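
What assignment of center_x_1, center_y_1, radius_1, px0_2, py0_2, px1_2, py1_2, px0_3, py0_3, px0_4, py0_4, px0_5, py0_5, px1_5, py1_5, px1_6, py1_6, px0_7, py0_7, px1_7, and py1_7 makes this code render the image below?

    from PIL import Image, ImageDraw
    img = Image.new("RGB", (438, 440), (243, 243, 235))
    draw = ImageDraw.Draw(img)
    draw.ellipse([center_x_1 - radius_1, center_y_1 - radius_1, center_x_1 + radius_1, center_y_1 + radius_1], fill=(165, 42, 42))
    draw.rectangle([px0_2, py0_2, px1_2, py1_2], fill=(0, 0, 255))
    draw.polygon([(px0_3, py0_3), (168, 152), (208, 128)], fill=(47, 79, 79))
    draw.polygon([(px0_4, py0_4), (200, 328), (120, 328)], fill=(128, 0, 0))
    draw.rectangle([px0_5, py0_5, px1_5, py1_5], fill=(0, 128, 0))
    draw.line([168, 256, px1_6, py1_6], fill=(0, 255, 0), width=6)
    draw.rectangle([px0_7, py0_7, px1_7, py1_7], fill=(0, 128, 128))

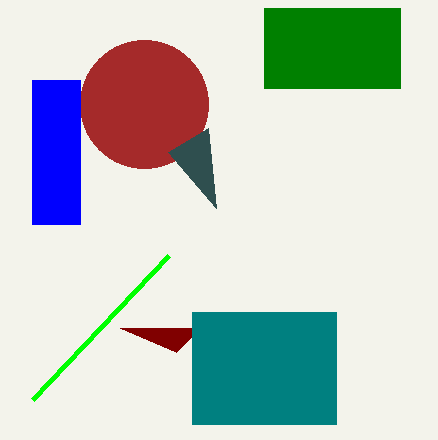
center_x_1 = 144; center_y_1 = 104; radius_1 = 64; px0_2 = 32; py0_2 = 80; px1_2 = 80; py1_2 = 224; px0_3 = 216; py0_3 = 208; px0_4 = 176; py0_4 = 352; px0_5 = 264; py0_5 = 8; px1_5 = 400; py1_5 = 88; px1_6 = 32; py1_6 = 400; px0_7 = 192; py0_7 = 312; px1_7 = 336; py1_7 = 424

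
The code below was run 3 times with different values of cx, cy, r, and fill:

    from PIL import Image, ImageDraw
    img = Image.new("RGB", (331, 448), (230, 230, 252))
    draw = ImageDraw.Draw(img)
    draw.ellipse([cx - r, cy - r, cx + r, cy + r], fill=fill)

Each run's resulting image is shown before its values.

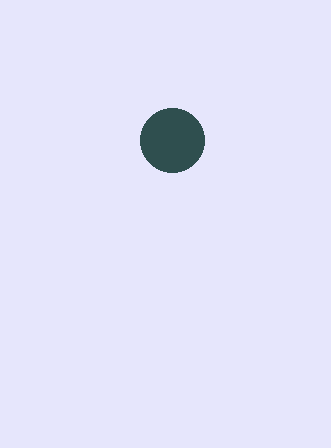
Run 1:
cx = 172, cy = 140, r = 32, fill = 'darkslategray'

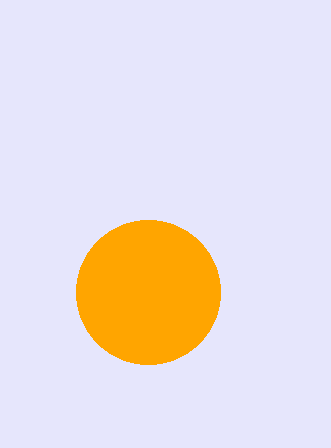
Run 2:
cx = 148
cy = 292
r = 72
fill = 'orange'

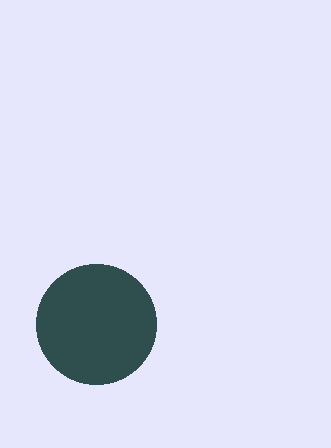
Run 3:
cx = 96; cy = 324; r = 60; fill = 'darkslategray'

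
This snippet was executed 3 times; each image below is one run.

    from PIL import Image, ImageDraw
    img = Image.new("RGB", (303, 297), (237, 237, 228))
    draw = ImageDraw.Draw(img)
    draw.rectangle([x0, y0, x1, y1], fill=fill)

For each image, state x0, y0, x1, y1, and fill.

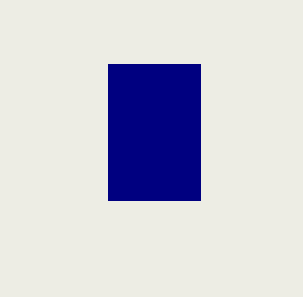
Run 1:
x0 = 108, y0 = 64, x1 = 200, y1 = 200, fill = 'navy'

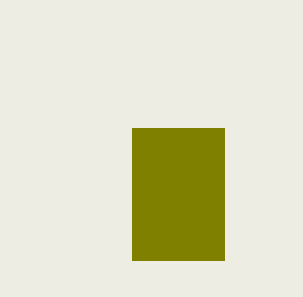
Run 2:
x0 = 132
y0 = 128
x1 = 224
y1 = 260
fill = 'olive'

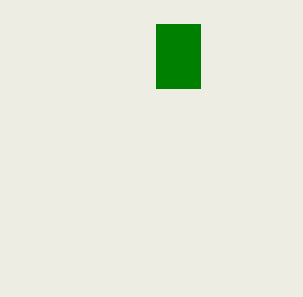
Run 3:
x0 = 156; y0 = 24; x1 = 200; y1 = 88; fill = 'green'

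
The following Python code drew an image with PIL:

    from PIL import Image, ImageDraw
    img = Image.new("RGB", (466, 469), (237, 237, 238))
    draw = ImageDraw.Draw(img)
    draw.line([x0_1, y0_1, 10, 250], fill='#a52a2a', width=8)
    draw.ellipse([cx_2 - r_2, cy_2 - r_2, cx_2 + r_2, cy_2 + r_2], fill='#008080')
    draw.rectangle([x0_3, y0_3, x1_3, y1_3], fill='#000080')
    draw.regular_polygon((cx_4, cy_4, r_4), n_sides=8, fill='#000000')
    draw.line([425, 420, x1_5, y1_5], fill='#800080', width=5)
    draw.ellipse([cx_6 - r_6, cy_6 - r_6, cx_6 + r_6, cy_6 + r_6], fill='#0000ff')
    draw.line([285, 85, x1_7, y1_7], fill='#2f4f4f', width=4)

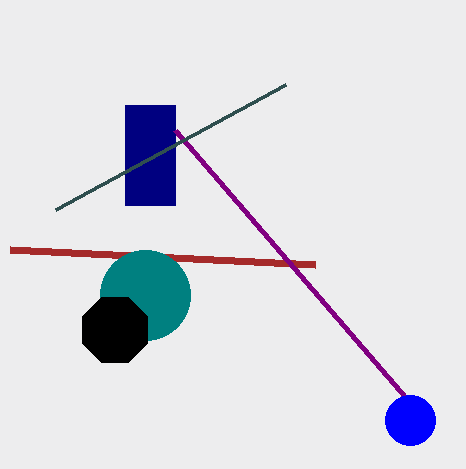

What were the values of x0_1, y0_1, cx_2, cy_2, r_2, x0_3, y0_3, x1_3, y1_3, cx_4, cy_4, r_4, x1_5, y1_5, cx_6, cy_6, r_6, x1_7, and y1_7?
x0_1 = 315; y0_1 = 265; cx_2 = 145; cy_2 = 295; r_2 = 45; x0_3 = 125; y0_3 = 105; x1_3 = 175; y1_3 = 205; cx_4 = 115; cy_4 = 330; r_4 = 35; x1_5 = 175; y1_5 = 130; cx_6 = 410; cy_6 = 420; r_6 = 25; x1_7 = 55; y1_7 = 210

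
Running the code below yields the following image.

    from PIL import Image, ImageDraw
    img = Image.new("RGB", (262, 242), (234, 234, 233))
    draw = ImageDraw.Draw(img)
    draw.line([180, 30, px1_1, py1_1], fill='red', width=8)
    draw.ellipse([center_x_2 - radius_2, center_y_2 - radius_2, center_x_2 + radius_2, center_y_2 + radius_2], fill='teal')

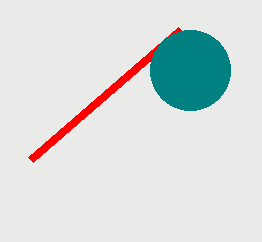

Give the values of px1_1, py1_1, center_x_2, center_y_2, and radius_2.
px1_1 = 30; py1_1 = 160; center_x_2 = 190; center_y_2 = 70; radius_2 = 40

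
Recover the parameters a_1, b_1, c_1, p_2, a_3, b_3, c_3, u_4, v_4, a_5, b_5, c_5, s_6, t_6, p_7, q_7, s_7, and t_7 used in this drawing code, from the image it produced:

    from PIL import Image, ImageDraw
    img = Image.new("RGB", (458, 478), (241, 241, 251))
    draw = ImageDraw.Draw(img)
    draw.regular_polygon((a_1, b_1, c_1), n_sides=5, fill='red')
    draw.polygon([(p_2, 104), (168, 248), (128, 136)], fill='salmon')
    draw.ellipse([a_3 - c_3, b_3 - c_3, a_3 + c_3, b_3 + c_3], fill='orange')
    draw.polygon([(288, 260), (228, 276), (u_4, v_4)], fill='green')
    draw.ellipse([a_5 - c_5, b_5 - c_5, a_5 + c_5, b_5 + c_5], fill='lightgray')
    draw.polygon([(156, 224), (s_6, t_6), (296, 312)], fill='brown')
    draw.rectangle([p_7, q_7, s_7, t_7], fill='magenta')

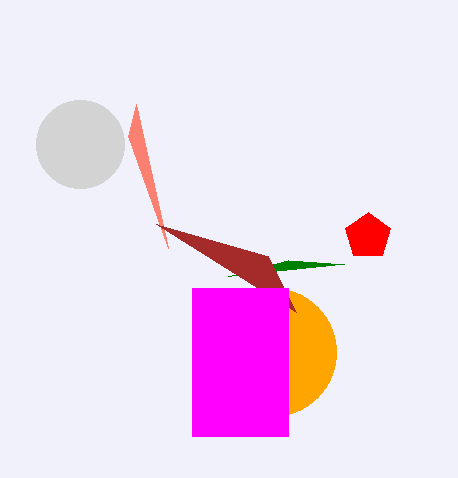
a_1 = 368
b_1 = 236
c_1 = 24
p_2 = 136
a_3 = 272
b_3 = 352
c_3 = 64
u_4 = 344
v_4 = 264
a_5 = 80
b_5 = 144
c_5 = 44
s_6 = 268
t_6 = 256
p_7 = 192
q_7 = 288
s_7 = 288
t_7 = 436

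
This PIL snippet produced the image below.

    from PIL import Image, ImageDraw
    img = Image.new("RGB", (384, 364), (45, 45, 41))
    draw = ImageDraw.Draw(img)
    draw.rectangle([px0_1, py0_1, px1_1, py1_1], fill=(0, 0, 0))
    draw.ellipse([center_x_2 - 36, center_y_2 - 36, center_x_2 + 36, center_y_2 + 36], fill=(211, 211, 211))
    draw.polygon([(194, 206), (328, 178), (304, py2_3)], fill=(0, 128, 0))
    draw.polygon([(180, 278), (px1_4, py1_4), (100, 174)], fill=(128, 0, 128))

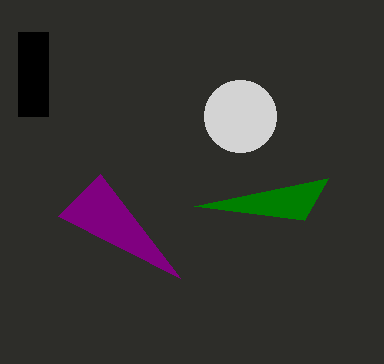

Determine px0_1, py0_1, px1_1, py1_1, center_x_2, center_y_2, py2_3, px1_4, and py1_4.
px0_1 = 18; py0_1 = 32; px1_1 = 48; py1_1 = 116; center_x_2 = 240; center_y_2 = 116; py2_3 = 220; px1_4 = 58; py1_4 = 216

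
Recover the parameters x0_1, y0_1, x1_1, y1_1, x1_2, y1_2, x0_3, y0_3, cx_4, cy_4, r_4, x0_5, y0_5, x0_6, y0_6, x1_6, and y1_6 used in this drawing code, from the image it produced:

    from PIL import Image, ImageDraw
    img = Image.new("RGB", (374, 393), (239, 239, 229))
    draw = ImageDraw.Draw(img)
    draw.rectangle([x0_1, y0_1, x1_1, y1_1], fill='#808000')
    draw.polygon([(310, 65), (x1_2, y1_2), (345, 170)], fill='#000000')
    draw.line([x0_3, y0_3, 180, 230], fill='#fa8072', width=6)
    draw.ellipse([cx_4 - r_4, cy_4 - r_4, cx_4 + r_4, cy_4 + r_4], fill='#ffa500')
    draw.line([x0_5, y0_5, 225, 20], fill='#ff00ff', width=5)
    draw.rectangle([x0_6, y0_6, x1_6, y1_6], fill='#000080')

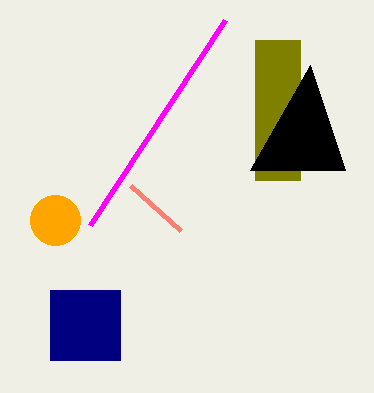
x0_1 = 255, y0_1 = 40, x1_1 = 300, y1_1 = 180, x1_2 = 250, y1_2 = 170, x0_3 = 130, y0_3 = 185, cx_4 = 55, cy_4 = 220, r_4 = 25, x0_5 = 90, y0_5 = 225, x0_6 = 50, y0_6 = 290, x1_6 = 120, y1_6 = 360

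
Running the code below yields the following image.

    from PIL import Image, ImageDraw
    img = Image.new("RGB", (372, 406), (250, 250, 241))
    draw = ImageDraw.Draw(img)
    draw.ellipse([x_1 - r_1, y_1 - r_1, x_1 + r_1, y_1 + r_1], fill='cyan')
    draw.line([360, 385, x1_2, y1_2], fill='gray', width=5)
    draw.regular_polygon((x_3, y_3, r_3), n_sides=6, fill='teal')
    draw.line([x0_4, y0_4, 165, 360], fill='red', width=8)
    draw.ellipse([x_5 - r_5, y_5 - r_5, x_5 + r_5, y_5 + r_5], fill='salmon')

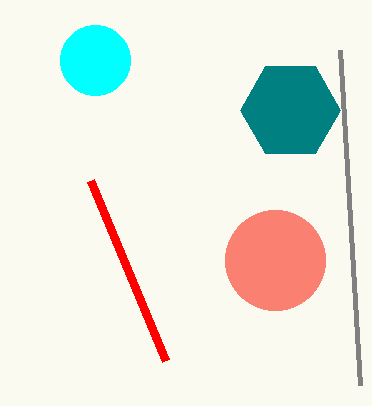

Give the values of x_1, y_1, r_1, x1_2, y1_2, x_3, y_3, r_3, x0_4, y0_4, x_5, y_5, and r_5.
x_1 = 95, y_1 = 60, r_1 = 35, x1_2 = 340, y1_2 = 50, x_3 = 290, y_3 = 110, r_3 = 50, x0_4 = 90, y0_4 = 180, x_5 = 275, y_5 = 260, r_5 = 50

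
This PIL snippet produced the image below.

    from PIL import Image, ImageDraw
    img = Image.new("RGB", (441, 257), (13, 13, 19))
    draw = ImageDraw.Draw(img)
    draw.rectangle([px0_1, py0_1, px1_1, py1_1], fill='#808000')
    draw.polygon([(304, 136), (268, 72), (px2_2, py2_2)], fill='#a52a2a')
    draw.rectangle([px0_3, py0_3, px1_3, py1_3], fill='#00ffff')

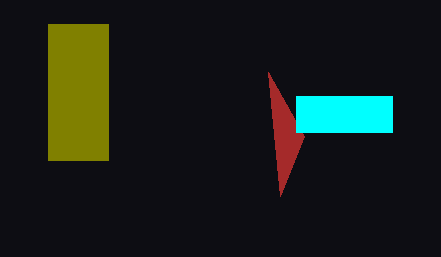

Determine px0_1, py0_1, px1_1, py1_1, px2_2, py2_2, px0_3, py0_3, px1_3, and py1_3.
px0_1 = 48, py0_1 = 24, px1_1 = 108, py1_1 = 160, px2_2 = 280, py2_2 = 196, px0_3 = 296, py0_3 = 96, px1_3 = 392, py1_3 = 132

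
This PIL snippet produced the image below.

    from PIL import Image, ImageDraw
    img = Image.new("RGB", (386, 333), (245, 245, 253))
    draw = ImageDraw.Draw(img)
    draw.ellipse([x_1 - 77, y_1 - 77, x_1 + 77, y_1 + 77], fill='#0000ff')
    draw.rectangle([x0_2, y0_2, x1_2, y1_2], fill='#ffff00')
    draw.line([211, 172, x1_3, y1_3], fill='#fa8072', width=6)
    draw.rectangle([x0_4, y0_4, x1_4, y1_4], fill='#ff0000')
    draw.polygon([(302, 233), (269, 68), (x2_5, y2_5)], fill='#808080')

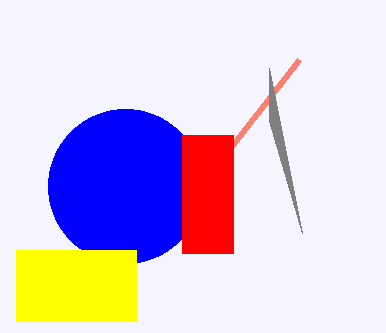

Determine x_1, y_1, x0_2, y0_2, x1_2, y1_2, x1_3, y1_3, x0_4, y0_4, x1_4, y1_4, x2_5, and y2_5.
x_1 = 125; y_1 = 186; x0_2 = 16; y0_2 = 250; x1_2 = 136; y1_2 = 321; x1_3 = 299; y1_3 = 59; x0_4 = 182; y0_4 = 135; x1_4 = 233; y1_4 = 253; x2_5 = 269; y2_5 = 121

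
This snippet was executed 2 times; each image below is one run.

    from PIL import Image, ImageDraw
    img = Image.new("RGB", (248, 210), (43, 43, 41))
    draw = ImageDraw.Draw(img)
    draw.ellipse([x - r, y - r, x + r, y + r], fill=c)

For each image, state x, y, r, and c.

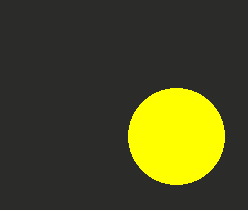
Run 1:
x = 176
y = 136
r = 48
c = 'yellow'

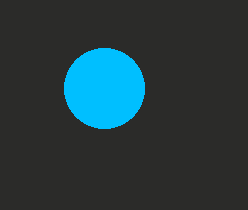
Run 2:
x = 104, y = 88, r = 40, c = 'deepskyblue'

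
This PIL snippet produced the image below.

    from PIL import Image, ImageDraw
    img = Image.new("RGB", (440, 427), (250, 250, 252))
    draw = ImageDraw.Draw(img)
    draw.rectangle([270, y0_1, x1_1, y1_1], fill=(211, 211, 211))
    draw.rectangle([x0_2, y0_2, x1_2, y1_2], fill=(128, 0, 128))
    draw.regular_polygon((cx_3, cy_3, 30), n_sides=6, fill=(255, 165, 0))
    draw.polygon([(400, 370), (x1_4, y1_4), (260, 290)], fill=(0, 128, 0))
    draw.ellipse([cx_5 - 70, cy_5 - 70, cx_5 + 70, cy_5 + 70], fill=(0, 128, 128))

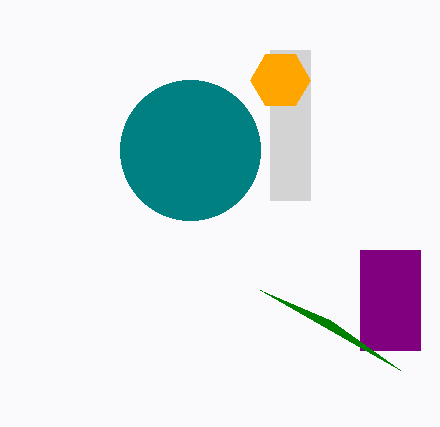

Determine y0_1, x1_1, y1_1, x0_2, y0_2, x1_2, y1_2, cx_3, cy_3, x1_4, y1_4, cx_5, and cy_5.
y0_1 = 50, x1_1 = 310, y1_1 = 200, x0_2 = 360, y0_2 = 250, x1_2 = 420, y1_2 = 350, cx_3 = 280, cy_3 = 80, x1_4 = 330, y1_4 = 320, cx_5 = 190, cy_5 = 150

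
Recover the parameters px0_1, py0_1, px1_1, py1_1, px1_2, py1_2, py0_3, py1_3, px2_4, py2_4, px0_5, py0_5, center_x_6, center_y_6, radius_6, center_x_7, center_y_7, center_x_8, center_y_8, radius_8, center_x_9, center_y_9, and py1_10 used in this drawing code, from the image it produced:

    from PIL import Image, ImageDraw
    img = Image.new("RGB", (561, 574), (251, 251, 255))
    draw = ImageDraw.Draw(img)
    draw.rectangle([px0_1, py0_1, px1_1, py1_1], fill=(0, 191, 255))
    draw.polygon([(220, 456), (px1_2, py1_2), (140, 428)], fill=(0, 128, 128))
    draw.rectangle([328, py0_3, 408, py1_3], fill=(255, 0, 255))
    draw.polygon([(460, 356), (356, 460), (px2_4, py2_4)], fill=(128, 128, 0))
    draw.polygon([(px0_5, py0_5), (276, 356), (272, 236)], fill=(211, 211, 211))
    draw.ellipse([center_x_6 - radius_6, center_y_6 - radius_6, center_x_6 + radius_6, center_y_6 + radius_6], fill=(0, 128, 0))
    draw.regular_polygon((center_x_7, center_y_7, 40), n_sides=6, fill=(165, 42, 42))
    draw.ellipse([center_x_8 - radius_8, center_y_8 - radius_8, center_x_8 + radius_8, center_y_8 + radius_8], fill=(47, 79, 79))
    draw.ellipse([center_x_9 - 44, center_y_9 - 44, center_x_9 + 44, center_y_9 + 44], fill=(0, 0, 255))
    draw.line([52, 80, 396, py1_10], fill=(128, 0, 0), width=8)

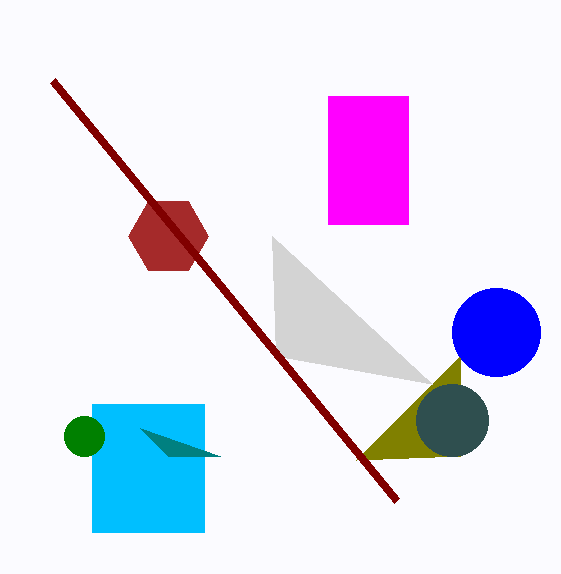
px0_1 = 92, py0_1 = 404, px1_1 = 204, py1_1 = 532, px1_2 = 168, py1_2 = 456, py0_3 = 96, py1_3 = 224, px2_4 = 460, py2_4 = 456, px0_5 = 432, py0_5 = 384, center_x_6 = 84, center_y_6 = 436, radius_6 = 20, center_x_7 = 168, center_y_7 = 236, center_x_8 = 452, center_y_8 = 420, radius_8 = 36, center_x_9 = 496, center_y_9 = 332, py1_10 = 500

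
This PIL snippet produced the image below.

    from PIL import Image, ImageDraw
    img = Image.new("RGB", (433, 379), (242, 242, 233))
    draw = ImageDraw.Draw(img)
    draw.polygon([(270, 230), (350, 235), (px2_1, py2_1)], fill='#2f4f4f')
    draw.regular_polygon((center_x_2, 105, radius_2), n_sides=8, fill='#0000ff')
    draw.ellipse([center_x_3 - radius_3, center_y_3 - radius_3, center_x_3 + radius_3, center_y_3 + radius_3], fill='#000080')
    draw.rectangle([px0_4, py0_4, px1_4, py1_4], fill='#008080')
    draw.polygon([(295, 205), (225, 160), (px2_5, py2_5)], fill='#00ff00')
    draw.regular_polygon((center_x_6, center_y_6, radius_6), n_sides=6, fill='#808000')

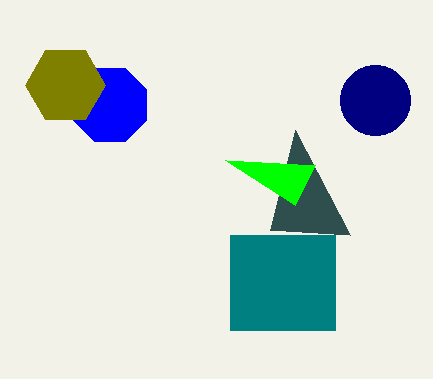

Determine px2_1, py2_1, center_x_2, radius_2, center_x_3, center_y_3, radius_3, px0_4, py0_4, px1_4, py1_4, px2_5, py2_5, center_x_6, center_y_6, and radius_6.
px2_1 = 295; py2_1 = 130; center_x_2 = 110; radius_2 = 40; center_x_3 = 375; center_y_3 = 100; radius_3 = 35; px0_4 = 230; py0_4 = 235; px1_4 = 335; py1_4 = 330; px2_5 = 315; py2_5 = 165; center_x_6 = 65; center_y_6 = 85; radius_6 = 40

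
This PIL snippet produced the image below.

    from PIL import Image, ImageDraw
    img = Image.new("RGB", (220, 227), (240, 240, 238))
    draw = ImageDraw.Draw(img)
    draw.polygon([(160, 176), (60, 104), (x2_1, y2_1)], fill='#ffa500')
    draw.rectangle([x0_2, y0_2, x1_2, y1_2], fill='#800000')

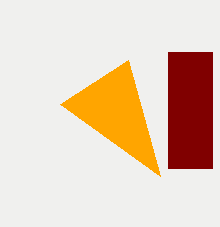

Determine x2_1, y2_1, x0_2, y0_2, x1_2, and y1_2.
x2_1 = 128, y2_1 = 60, x0_2 = 168, y0_2 = 52, x1_2 = 212, y1_2 = 168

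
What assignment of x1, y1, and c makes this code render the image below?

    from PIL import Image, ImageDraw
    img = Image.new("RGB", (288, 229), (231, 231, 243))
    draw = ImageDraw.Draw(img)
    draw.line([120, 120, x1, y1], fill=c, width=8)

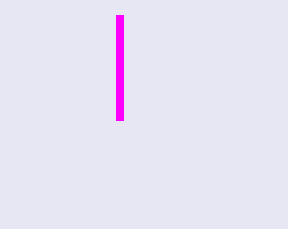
x1 = 120
y1 = 15
c = 'magenta'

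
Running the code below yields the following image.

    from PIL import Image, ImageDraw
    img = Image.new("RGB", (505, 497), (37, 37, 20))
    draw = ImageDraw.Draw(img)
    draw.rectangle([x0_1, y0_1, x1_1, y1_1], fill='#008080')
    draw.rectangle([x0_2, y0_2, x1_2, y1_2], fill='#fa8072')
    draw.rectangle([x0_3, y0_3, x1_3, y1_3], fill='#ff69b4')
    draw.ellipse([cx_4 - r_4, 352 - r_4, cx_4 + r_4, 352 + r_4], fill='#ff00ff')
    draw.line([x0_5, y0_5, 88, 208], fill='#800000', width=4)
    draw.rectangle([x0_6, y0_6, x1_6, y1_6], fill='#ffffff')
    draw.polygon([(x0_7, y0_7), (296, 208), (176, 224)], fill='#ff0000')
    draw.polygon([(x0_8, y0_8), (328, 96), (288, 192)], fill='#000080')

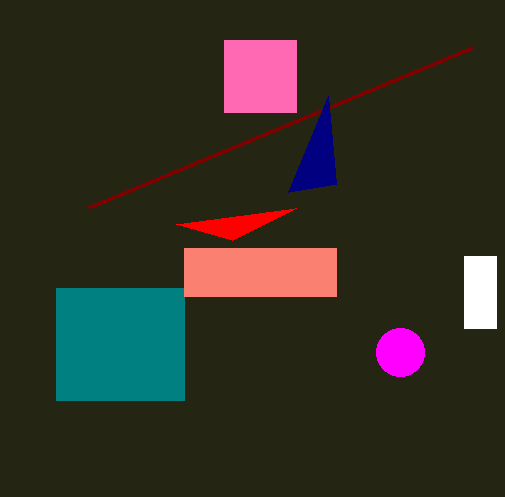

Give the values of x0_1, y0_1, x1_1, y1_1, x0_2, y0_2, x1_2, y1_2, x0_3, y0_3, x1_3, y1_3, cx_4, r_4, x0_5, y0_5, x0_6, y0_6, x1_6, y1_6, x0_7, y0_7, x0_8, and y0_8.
x0_1 = 56, y0_1 = 288, x1_1 = 184, y1_1 = 400, x0_2 = 184, y0_2 = 248, x1_2 = 336, y1_2 = 296, x0_3 = 224, y0_3 = 40, x1_3 = 296, y1_3 = 112, cx_4 = 400, r_4 = 24, x0_5 = 472, y0_5 = 48, x0_6 = 464, y0_6 = 256, x1_6 = 496, y1_6 = 328, x0_7 = 232, y0_7 = 240, x0_8 = 336, y0_8 = 184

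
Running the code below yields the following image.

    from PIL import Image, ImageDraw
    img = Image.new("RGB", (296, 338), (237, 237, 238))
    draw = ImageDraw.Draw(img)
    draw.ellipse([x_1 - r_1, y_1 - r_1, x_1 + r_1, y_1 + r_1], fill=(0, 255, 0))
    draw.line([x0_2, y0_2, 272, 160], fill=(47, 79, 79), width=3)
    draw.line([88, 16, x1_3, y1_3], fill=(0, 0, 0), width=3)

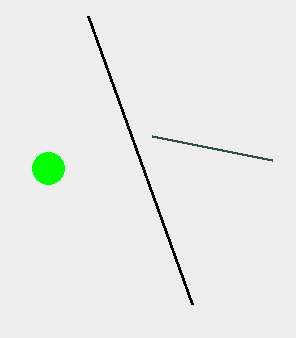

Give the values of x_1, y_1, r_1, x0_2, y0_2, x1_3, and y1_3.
x_1 = 48, y_1 = 168, r_1 = 16, x0_2 = 152, y0_2 = 136, x1_3 = 192, y1_3 = 304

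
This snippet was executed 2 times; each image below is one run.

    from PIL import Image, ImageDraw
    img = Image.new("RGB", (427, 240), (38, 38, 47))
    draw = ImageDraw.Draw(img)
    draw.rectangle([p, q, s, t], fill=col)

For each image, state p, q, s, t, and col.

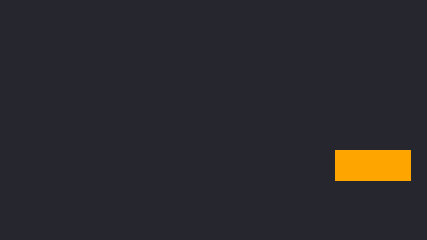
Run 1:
p = 335, q = 150, s = 410, t = 180, col = 'orange'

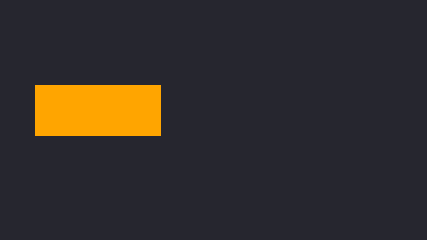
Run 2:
p = 35, q = 85, s = 160, t = 135, col = 'orange'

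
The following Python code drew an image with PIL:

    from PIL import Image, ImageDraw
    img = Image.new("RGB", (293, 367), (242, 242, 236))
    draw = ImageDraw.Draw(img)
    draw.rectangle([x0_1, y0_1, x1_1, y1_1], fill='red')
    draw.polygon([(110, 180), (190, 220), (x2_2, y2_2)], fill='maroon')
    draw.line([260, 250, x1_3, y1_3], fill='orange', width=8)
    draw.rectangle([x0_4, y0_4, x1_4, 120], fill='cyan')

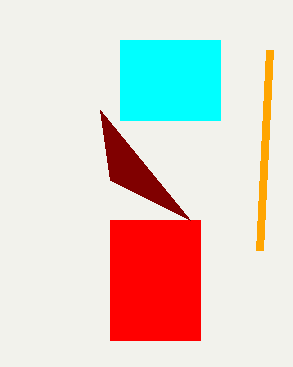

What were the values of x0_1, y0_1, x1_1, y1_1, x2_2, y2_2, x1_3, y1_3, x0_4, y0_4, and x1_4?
x0_1 = 110; y0_1 = 220; x1_1 = 200; y1_1 = 340; x2_2 = 100; y2_2 = 110; x1_3 = 270; y1_3 = 50; x0_4 = 120; y0_4 = 40; x1_4 = 220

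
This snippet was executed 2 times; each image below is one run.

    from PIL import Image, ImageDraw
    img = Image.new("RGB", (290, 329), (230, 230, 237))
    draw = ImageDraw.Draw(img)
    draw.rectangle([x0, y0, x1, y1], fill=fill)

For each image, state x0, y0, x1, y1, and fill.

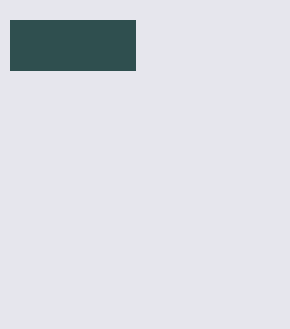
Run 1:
x0 = 10
y0 = 20
x1 = 135
y1 = 70
fill = 'darkslategray'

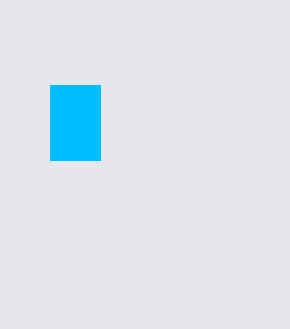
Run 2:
x0 = 50; y0 = 85; x1 = 100; y1 = 160; fill = 'deepskyblue'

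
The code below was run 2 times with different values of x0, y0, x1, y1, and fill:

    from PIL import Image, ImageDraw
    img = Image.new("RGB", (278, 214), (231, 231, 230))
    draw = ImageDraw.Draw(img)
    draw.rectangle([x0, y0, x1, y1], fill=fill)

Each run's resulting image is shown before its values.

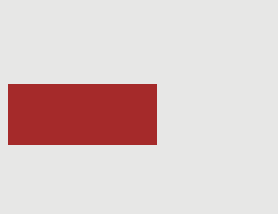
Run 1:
x0 = 8; y0 = 84; x1 = 156; y1 = 144; fill = 'brown'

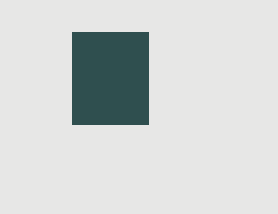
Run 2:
x0 = 72
y0 = 32
x1 = 148
y1 = 124
fill = 'darkslategray'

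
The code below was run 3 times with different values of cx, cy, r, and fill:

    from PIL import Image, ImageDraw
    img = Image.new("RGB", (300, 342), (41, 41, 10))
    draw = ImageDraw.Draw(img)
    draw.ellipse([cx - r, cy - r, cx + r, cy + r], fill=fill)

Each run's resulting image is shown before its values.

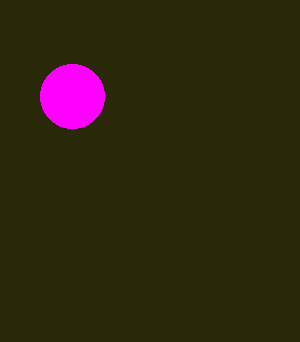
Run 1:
cx = 72; cy = 96; r = 32; fill = 'magenta'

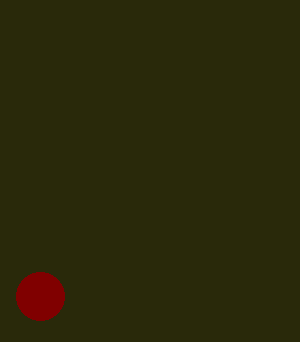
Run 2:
cx = 40, cy = 296, r = 24, fill = 'maroon'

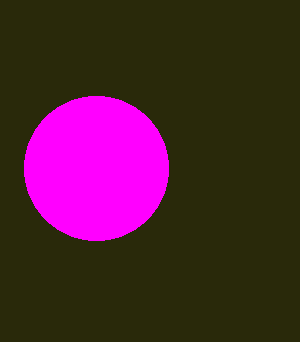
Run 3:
cx = 96
cy = 168
r = 72
fill = 'magenta'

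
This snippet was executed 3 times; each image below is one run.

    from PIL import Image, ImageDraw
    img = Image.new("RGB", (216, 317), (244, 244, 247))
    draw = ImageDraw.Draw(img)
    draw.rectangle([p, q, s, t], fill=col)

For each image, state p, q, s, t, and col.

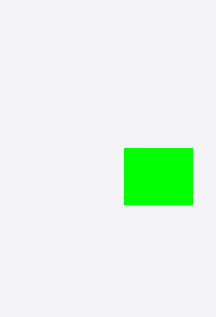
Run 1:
p = 124
q = 148
s = 192
t = 204
col = 'lime'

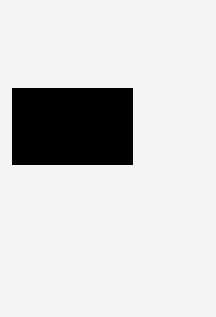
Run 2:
p = 12, q = 88, s = 132, t = 164, col = 'black'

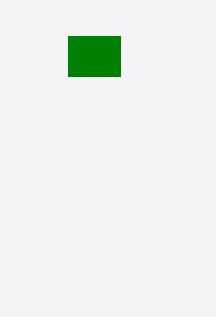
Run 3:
p = 68, q = 36, s = 120, t = 76, col = 'green'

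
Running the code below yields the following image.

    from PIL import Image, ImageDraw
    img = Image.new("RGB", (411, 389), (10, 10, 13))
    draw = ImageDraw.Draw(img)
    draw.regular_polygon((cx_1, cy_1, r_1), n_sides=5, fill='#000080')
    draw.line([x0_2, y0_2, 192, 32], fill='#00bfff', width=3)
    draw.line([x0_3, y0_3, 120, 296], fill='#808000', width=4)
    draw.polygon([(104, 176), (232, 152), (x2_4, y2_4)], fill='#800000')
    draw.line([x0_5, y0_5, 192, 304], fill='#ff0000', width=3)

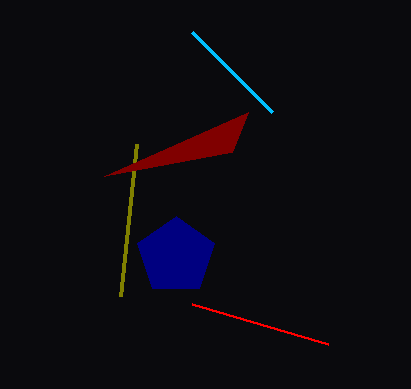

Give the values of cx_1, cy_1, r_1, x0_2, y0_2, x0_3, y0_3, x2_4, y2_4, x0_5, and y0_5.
cx_1 = 176, cy_1 = 256, r_1 = 40, x0_2 = 272, y0_2 = 112, x0_3 = 136, y0_3 = 144, x2_4 = 248, y2_4 = 112, x0_5 = 328, y0_5 = 344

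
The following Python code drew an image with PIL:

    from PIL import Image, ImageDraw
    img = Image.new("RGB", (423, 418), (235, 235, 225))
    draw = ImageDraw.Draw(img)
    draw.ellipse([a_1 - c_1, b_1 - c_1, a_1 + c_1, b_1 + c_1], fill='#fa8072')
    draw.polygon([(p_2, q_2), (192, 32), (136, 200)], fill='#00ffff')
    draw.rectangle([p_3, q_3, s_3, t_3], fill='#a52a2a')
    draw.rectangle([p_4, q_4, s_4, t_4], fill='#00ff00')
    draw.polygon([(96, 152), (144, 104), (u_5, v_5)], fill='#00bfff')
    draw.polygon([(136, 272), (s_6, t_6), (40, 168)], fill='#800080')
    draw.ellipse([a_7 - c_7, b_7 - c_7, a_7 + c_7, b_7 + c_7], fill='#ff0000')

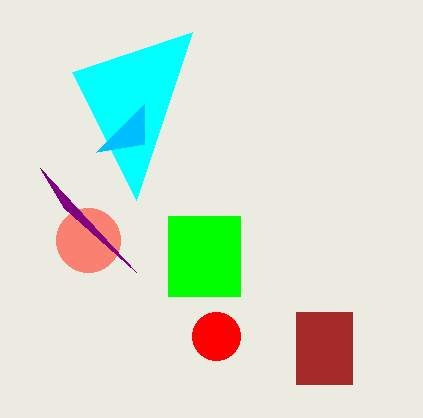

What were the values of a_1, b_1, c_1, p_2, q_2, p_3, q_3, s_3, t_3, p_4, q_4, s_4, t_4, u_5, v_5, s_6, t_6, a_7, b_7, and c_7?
a_1 = 88
b_1 = 240
c_1 = 32
p_2 = 72
q_2 = 72
p_3 = 296
q_3 = 312
s_3 = 352
t_3 = 384
p_4 = 168
q_4 = 216
s_4 = 240
t_4 = 296
u_5 = 144
v_5 = 144
s_6 = 64
t_6 = 208
a_7 = 216
b_7 = 336
c_7 = 24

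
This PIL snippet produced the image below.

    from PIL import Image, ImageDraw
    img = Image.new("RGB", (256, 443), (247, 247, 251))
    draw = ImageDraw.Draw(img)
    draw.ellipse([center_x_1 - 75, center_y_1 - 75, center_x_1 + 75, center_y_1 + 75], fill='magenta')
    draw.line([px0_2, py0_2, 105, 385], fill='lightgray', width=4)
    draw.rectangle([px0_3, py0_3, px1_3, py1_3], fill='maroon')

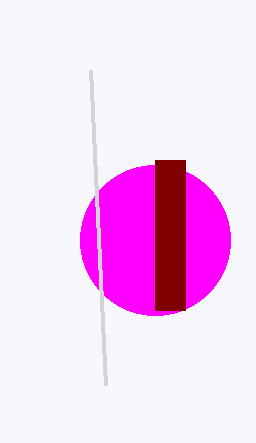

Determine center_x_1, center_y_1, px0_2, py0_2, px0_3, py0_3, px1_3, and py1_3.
center_x_1 = 155, center_y_1 = 240, px0_2 = 90, py0_2 = 70, px0_3 = 155, py0_3 = 160, px1_3 = 185, py1_3 = 310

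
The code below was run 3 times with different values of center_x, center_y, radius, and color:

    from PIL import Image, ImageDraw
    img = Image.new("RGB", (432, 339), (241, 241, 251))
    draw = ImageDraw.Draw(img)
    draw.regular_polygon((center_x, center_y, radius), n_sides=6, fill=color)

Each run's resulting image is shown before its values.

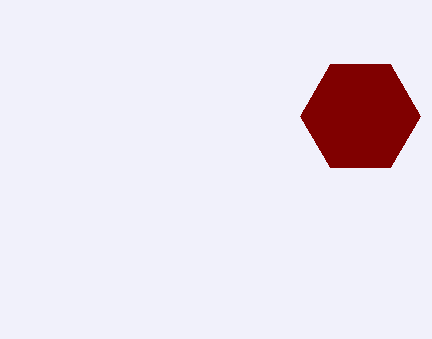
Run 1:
center_x = 360, center_y = 116, radius = 60, color = 'maroon'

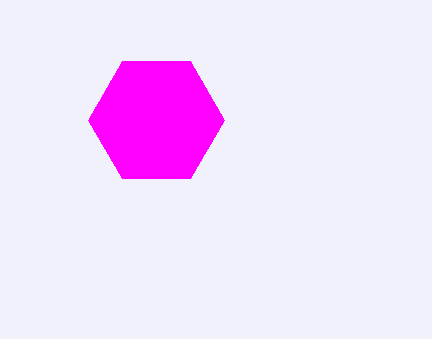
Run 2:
center_x = 156; center_y = 120; radius = 68; color = 'magenta'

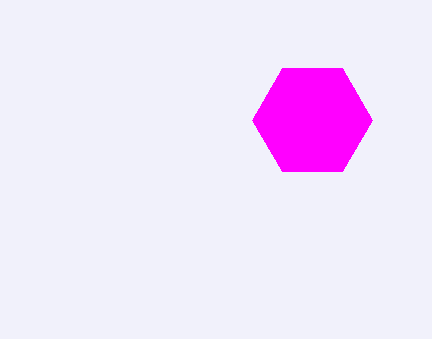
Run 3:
center_x = 312; center_y = 120; radius = 60; color = 'magenta'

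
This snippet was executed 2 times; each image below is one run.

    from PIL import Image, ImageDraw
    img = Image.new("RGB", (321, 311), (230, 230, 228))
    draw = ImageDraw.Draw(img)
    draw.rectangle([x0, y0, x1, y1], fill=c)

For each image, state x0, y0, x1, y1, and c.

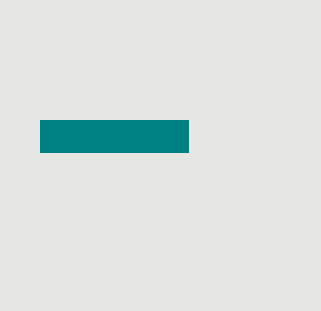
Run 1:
x0 = 40, y0 = 120, x1 = 188, y1 = 152, c = 'teal'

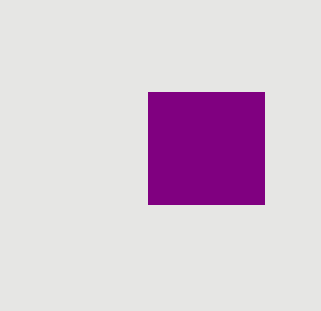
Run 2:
x0 = 148; y0 = 92; x1 = 264; y1 = 204; c = 'purple'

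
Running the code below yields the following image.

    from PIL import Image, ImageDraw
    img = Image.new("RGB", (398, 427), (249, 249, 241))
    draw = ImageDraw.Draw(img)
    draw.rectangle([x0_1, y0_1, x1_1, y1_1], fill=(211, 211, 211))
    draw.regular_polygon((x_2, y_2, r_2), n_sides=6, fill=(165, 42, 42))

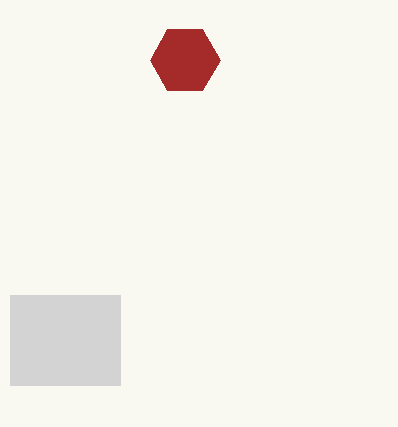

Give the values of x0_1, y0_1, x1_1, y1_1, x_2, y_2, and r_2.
x0_1 = 10
y0_1 = 295
x1_1 = 120
y1_1 = 385
x_2 = 185
y_2 = 60
r_2 = 35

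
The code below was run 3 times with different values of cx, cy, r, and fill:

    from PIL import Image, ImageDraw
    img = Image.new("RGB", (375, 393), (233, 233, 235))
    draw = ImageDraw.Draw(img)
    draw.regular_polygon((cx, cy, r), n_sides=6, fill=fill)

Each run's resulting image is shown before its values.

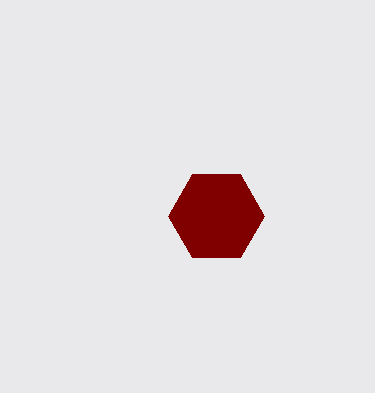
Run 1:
cx = 216, cy = 216, r = 48, fill = 'maroon'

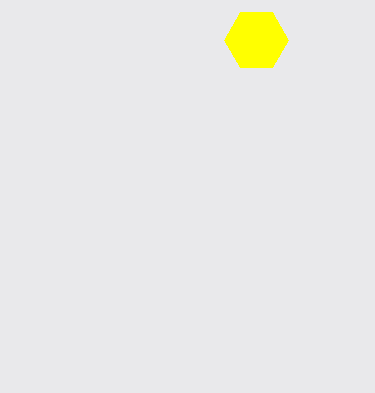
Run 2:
cx = 256
cy = 40
r = 32
fill = 'yellow'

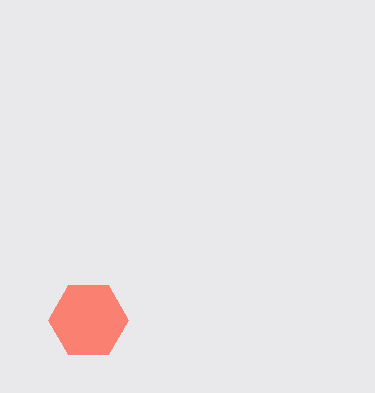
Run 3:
cx = 88, cy = 320, r = 40, fill = 'salmon'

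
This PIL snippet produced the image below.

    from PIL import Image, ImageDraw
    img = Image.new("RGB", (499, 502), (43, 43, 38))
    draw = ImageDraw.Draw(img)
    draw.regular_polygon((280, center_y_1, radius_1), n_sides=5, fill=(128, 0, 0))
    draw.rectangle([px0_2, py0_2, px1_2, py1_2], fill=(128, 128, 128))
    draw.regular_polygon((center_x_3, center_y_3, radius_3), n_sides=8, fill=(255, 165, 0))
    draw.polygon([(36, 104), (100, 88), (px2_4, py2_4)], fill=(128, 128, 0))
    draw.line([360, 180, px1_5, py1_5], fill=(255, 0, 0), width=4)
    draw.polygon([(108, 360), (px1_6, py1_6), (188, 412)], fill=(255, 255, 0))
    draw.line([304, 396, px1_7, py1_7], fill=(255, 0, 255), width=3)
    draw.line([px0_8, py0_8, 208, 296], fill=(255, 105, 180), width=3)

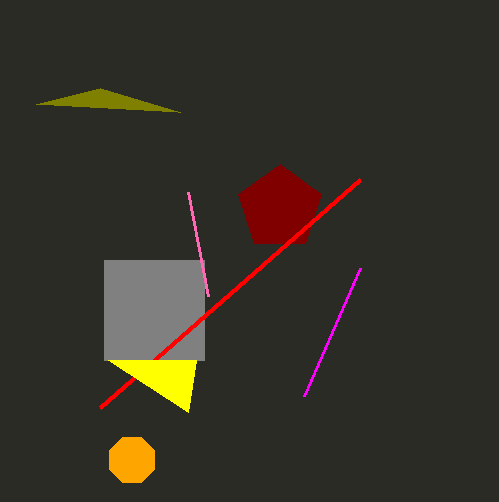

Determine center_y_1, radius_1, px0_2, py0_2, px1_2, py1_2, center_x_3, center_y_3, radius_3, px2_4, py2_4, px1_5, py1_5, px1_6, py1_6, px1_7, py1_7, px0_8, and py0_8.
center_y_1 = 208, radius_1 = 44, px0_2 = 104, py0_2 = 260, px1_2 = 204, py1_2 = 360, center_x_3 = 132, center_y_3 = 460, radius_3 = 24, px2_4 = 180, py2_4 = 112, px1_5 = 100, py1_5 = 408, px1_6 = 196, py1_6 = 360, px1_7 = 360, py1_7 = 268, px0_8 = 188, py0_8 = 192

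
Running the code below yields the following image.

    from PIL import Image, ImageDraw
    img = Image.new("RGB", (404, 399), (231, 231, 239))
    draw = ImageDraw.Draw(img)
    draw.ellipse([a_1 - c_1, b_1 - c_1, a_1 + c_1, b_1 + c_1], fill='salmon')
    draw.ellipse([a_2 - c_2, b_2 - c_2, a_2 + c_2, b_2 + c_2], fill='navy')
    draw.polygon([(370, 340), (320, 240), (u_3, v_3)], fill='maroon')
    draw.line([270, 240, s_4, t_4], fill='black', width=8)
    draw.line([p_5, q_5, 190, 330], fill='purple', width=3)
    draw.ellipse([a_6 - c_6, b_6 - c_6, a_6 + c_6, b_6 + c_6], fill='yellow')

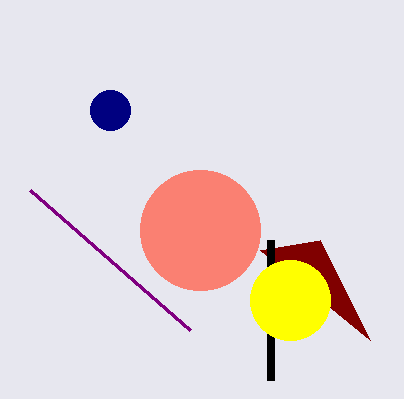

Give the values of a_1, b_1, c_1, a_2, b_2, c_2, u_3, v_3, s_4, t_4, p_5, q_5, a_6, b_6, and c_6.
a_1 = 200, b_1 = 230, c_1 = 60, a_2 = 110, b_2 = 110, c_2 = 20, u_3 = 260, v_3 = 250, s_4 = 270, t_4 = 380, p_5 = 30, q_5 = 190, a_6 = 290, b_6 = 300, c_6 = 40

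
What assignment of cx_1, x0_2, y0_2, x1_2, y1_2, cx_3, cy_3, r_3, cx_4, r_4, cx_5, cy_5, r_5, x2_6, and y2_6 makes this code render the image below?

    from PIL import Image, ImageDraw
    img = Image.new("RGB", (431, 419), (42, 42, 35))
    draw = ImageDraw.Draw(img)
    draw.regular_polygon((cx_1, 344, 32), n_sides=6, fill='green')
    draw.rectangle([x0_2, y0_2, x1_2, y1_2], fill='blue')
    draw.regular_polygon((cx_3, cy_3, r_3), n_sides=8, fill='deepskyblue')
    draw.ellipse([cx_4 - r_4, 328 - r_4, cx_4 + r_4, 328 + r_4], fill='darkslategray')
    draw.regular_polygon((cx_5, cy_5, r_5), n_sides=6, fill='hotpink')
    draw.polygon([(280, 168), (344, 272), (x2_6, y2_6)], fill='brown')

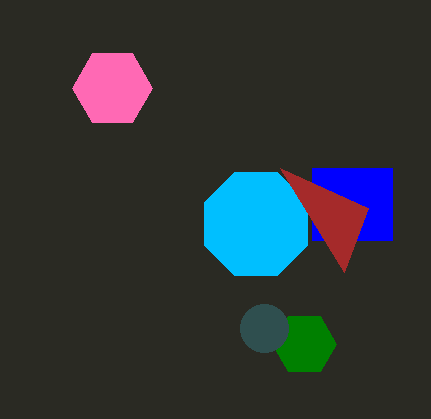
cx_1 = 304, x0_2 = 312, y0_2 = 168, x1_2 = 392, y1_2 = 240, cx_3 = 256, cy_3 = 224, r_3 = 56, cx_4 = 264, r_4 = 24, cx_5 = 112, cy_5 = 88, r_5 = 40, x2_6 = 368, y2_6 = 208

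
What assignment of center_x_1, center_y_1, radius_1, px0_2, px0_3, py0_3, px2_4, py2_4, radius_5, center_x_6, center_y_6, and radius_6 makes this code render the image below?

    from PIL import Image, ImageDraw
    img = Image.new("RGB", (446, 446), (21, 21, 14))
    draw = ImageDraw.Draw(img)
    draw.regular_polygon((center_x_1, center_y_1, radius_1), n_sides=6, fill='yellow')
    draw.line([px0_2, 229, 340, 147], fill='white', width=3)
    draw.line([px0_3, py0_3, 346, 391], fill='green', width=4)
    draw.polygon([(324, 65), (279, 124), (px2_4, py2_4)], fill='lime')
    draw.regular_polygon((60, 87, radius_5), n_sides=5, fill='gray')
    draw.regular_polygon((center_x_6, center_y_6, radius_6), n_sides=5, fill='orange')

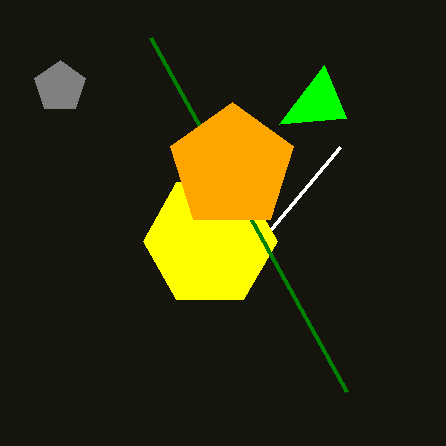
center_x_1 = 210, center_y_1 = 241, radius_1 = 67, px0_2 = 271, px0_3 = 150, py0_3 = 37, px2_4 = 346, py2_4 = 118, radius_5 = 27, center_x_6 = 232, center_y_6 = 167, radius_6 = 65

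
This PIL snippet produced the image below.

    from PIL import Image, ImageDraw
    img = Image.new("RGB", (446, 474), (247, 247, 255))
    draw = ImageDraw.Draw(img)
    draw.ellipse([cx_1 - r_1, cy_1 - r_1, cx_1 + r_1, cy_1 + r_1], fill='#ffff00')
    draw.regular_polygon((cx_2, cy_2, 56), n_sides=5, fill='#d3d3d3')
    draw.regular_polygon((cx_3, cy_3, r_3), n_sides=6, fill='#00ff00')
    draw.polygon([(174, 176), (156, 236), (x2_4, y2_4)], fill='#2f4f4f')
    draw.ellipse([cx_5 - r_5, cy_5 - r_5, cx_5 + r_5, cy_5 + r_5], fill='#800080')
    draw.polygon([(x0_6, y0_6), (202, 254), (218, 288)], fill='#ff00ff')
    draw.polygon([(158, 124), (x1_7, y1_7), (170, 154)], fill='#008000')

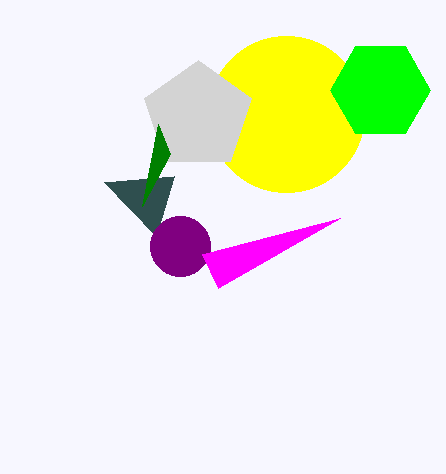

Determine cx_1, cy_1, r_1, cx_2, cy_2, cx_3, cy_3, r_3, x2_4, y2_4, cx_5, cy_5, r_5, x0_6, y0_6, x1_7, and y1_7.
cx_1 = 286, cy_1 = 114, r_1 = 78, cx_2 = 198, cy_2 = 116, cx_3 = 380, cy_3 = 90, r_3 = 50, x2_4 = 104, y2_4 = 182, cx_5 = 180, cy_5 = 246, r_5 = 30, x0_6 = 340, y0_6 = 218, x1_7 = 142, y1_7 = 206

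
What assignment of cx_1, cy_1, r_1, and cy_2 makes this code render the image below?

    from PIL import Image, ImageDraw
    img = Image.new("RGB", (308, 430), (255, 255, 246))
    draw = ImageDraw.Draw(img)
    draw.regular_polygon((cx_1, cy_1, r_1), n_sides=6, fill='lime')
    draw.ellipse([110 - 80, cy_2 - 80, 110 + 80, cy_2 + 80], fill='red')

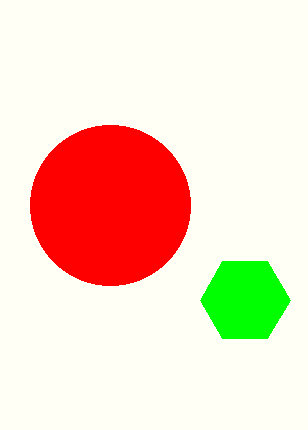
cx_1 = 245
cy_1 = 300
r_1 = 45
cy_2 = 205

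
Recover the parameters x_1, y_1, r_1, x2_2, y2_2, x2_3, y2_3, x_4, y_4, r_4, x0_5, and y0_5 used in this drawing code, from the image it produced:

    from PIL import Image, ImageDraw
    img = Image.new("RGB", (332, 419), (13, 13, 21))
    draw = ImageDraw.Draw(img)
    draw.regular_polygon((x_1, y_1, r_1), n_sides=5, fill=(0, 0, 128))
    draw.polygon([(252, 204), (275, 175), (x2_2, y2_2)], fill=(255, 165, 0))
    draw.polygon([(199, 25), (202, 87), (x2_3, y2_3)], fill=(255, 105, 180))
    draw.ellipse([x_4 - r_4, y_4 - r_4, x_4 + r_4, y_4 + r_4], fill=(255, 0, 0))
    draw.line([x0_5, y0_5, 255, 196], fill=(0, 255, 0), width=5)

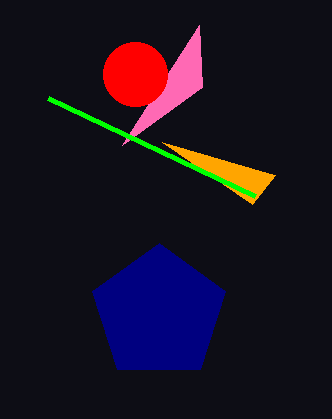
x_1 = 159; y_1 = 313; r_1 = 70; x2_2 = 162; y2_2 = 142; x2_3 = 122; y2_3 = 145; x_4 = 135; y_4 = 74; r_4 = 32; x0_5 = 48; y0_5 = 98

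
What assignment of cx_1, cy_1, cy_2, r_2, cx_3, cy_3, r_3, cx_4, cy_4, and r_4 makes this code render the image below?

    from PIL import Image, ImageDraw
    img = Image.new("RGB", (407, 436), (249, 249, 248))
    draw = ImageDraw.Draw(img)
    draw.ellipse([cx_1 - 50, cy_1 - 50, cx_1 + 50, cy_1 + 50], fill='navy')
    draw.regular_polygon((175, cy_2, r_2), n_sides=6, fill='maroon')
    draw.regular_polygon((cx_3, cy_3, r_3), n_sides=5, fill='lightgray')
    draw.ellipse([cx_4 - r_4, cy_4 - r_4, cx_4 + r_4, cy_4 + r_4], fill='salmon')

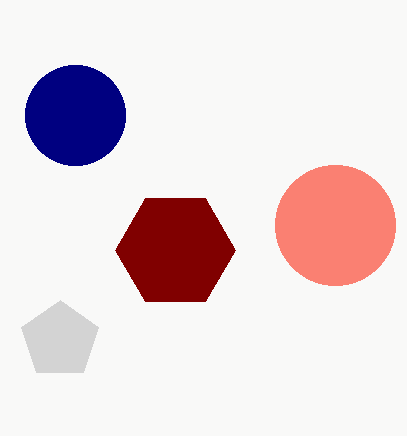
cx_1 = 75
cy_1 = 115
cy_2 = 250
r_2 = 60
cx_3 = 60
cy_3 = 340
r_3 = 40
cx_4 = 335
cy_4 = 225
r_4 = 60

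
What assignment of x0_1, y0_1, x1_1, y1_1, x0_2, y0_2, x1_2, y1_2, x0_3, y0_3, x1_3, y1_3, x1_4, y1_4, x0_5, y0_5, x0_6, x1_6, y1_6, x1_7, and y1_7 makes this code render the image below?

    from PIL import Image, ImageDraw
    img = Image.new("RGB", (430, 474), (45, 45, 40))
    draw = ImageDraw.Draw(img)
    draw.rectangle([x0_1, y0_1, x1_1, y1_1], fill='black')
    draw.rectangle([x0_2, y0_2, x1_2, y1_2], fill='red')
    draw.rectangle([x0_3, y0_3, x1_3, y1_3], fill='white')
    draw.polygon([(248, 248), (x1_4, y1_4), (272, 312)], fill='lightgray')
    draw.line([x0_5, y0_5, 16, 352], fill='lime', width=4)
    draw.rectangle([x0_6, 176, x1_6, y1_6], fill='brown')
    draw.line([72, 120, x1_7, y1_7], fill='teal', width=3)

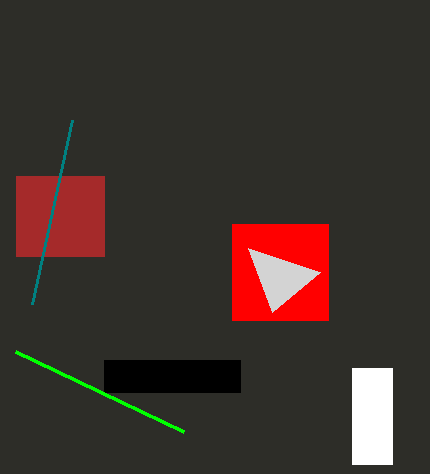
x0_1 = 104; y0_1 = 360; x1_1 = 240; y1_1 = 392; x0_2 = 232; y0_2 = 224; x1_2 = 328; y1_2 = 320; x0_3 = 352; y0_3 = 368; x1_3 = 392; y1_3 = 464; x1_4 = 320; y1_4 = 272; x0_5 = 184; y0_5 = 432; x0_6 = 16; x1_6 = 104; y1_6 = 256; x1_7 = 32; y1_7 = 304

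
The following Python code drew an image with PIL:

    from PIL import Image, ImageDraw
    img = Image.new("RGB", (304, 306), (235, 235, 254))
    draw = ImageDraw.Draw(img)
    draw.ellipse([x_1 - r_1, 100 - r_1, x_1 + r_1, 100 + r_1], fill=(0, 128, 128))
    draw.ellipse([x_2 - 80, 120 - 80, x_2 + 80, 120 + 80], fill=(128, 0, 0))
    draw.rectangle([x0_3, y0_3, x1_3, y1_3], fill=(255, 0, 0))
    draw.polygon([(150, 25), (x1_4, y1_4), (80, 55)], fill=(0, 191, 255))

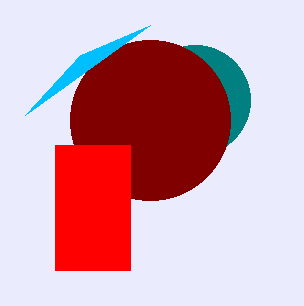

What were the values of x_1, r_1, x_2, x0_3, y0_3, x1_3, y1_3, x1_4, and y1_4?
x_1 = 195
r_1 = 55
x_2 = 150
x0_3 = 55
y0_3 = 145
x1_3 = 130
y1_3 = 270
x1_4 = 25
y1_4 = 115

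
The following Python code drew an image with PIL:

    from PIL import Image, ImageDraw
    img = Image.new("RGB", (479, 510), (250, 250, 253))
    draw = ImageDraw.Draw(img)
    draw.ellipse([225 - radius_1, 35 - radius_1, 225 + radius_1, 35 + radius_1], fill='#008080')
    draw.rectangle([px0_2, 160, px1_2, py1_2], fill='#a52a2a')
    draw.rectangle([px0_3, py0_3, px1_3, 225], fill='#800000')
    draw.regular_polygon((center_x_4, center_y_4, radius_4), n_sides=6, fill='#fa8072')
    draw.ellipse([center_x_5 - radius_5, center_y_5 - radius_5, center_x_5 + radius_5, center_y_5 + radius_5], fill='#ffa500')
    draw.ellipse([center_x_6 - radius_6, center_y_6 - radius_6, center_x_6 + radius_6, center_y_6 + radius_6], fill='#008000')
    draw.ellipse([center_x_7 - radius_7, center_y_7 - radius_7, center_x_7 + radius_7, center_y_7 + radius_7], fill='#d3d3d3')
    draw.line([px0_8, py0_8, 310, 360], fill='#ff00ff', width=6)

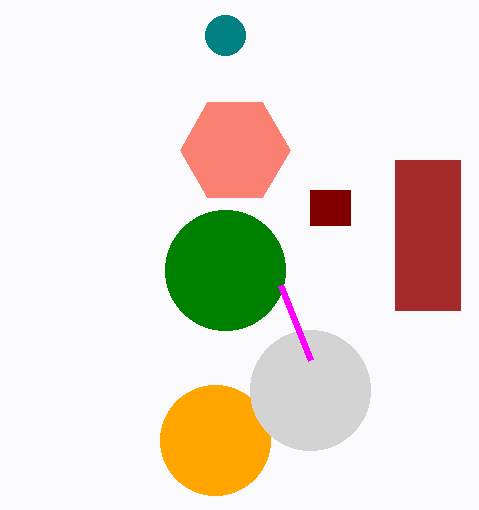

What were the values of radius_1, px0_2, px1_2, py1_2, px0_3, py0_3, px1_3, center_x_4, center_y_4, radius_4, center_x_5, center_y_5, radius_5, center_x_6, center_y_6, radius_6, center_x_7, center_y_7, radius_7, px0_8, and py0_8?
radius_1 = 20; px0_2 = 395; px1_2 = 460; py1_2 = 310; px0_3 = 310; py0_3 = 190; px1_3 = 350; center_x_4 = 235; center_y_4 = 150; radius_4 = 55; center_x_5 = 215; center_y_5 = 440; radius_5 = 55; center_x_6 = 225; center_y_6 = 270; radius_6 = 60; center_x_7 = 310; center_y_7 = 390; radius_7 = 60; px0_8 = 280; py0_8 = 285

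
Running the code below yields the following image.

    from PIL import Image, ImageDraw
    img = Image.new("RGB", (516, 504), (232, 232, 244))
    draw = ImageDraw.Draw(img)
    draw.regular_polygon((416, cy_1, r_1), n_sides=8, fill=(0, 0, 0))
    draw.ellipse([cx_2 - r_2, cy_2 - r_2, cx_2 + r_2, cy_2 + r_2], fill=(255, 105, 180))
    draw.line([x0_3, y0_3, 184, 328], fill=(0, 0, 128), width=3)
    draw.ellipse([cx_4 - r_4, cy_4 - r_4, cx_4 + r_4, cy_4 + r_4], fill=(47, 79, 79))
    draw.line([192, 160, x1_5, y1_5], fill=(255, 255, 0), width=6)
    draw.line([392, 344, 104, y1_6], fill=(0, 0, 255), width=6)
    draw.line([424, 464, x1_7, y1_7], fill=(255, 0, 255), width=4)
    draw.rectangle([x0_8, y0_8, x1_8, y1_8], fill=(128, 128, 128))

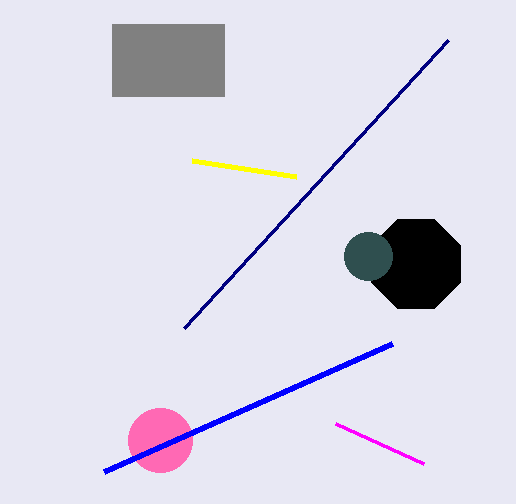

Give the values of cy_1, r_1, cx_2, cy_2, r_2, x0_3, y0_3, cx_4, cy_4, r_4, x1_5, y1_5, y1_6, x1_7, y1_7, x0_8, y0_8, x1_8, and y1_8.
cy_1 = 264, r_1 = 48, cx_2 = 160, cy_2 = 440, r_2 = 32, x0_3 = 448, y0_3 = 40, cx_4 = 368, cy_4 = 256, r_4 = 24, x1_5 = 296, y1_5 = 176, y1_6 = 472, x1_7 = 336, y1_7 = 424, x0_8 = 112, y0_8 = 24, x1_8 = 224, y1_8 = 96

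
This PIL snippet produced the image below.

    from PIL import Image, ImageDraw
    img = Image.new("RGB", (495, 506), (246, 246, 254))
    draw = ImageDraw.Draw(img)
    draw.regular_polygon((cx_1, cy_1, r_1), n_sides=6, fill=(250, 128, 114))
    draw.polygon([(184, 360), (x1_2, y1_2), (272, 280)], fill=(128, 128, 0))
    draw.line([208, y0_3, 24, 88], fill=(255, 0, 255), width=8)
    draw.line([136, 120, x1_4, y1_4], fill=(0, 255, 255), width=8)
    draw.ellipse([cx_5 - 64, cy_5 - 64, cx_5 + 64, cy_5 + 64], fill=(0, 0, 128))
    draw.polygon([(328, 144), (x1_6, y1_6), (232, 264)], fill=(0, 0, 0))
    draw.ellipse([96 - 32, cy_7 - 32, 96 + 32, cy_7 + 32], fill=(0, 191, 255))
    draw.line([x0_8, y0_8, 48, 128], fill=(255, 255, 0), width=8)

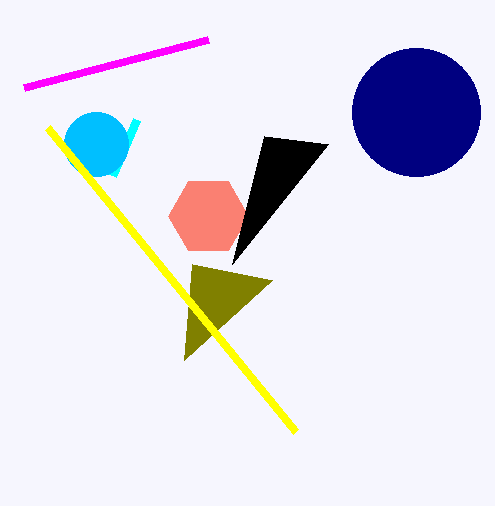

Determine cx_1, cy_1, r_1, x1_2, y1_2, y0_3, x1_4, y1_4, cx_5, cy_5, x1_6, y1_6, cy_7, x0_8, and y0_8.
cx_1 = 208, cy_1 = 216, r_1 = 40, x1_2 = 192, y1_2 = 264, y0_3 = 40, x1_4 = 112, y1_4 = 176, cx_5 = 416, cy_5 = 112, x1_6 = 264, y1_6 = 136, cy_7 = 144, x0_8 = 296, y0_8 = 432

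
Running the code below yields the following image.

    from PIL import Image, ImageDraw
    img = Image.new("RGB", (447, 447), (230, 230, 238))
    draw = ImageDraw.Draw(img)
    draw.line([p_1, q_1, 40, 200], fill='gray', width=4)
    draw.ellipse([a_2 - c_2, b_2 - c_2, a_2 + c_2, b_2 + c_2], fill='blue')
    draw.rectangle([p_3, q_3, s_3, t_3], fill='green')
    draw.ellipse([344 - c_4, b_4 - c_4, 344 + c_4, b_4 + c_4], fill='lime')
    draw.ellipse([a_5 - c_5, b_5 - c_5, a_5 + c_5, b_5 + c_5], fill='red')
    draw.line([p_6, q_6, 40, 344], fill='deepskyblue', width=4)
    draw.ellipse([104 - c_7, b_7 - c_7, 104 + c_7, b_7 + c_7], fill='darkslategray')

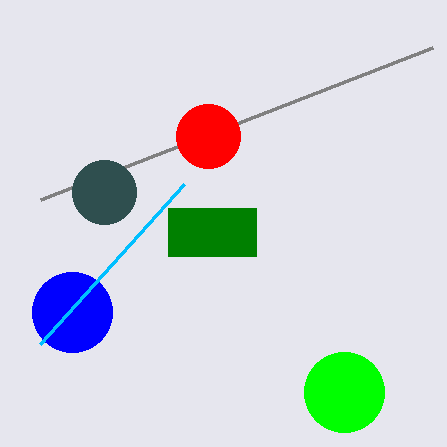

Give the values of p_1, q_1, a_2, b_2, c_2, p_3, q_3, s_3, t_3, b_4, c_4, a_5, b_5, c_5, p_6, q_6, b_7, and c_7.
p_1 = 432, q_1 = 48, a_2 = 72, b_2 = 312, c_2 = 40, p_3 = 168, q_3 = 208, s_3 = 256, t_3 = 256, b_4 = 392, c_4 = 40, a_5 = 208, b_5 = 136, c_5 = 32, p_6 = 184, q_6 = 184, b_7 = 192, c_7 = 32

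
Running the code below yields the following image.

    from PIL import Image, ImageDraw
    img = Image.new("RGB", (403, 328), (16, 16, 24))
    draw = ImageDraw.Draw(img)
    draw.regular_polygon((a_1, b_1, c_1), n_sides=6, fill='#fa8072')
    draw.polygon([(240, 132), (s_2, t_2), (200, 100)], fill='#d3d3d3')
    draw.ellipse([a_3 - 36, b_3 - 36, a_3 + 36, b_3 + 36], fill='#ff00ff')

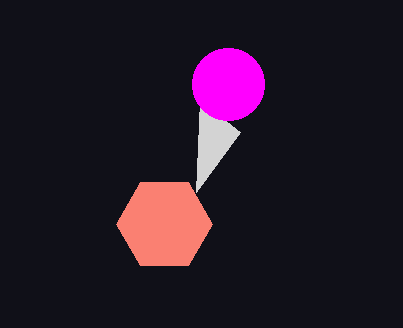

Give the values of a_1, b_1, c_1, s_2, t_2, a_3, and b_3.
a_1 = 164; b_1 = 224; c_1 = 48; s_2 = 196; t_2 = 192; a_3 = 228; b_3 = 84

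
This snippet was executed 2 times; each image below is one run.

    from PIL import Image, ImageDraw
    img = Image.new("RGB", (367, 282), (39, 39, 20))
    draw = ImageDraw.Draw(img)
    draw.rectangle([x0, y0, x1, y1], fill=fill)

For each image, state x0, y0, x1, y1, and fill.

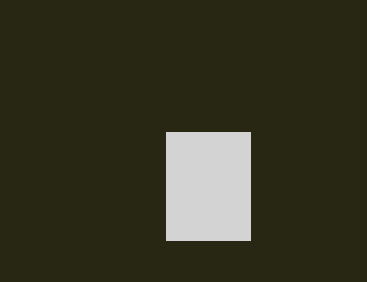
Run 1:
x0 = 166; y0 = 132; x1 = 250; y1 = 240; fill = 'lightgray'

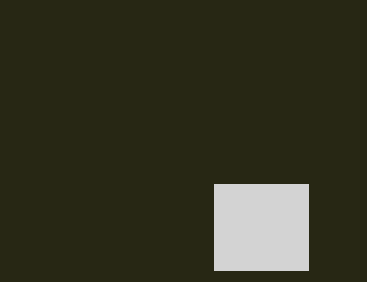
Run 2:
x0 = 214, y0 = 184, x1 = 308, y1 = 270, fill = 'lightgray'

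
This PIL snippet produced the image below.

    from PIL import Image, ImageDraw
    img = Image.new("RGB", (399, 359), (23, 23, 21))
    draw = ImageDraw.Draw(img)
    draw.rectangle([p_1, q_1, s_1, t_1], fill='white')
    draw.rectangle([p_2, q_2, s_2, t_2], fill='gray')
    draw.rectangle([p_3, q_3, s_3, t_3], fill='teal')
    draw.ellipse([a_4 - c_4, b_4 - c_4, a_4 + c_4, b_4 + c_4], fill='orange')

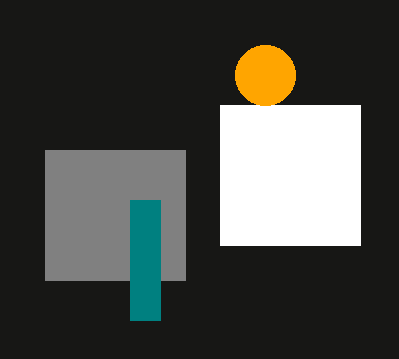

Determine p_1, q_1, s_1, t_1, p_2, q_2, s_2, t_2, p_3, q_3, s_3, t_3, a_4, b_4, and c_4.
p_1 = 220
q_1 = 105
s_1 = 360
t_1 = 245
p_2 = 45
q_2 = 150
s_2 = 185
t_2 = 280
p_3 = 130
q_3 = 200
s_3 = 160
t_3 = 320
a_4 = 265
b_4 = 75
c_4 = 30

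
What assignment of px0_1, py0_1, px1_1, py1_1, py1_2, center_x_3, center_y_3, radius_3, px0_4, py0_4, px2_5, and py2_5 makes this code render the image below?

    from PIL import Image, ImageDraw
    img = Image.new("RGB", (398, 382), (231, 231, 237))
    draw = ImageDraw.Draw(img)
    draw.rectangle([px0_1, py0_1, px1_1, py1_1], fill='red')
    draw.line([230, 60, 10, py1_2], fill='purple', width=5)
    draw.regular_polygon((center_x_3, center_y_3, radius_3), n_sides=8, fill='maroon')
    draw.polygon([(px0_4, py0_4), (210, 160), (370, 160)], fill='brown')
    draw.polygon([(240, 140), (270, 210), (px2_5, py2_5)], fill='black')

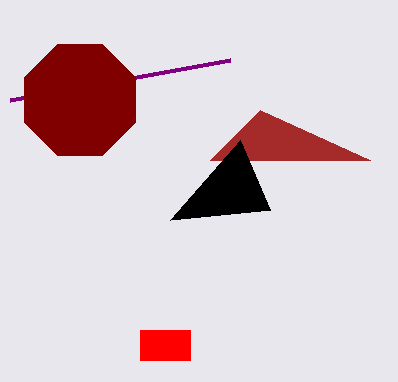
px0_1 = 140
py0_1 = 330
px1_1 = 190
py1_1 = 360
py1_2 = 100
center_x_3 = 80
center_y_3 = 100
radius_3 = 60
px0_4 = 260
py0_4 = 110
px2_5 = 170
py2_5 = 220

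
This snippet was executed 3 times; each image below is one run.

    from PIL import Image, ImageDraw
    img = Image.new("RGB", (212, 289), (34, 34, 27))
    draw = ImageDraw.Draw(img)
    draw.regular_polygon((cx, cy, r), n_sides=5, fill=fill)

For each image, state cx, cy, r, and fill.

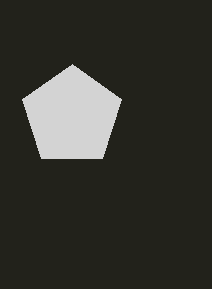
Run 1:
cx = 72
cy = 116
r = 52
fill = 'lightgray'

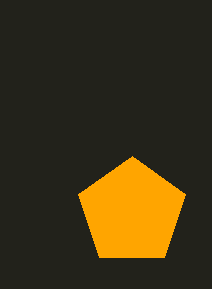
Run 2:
cx = 132, cy = 212, r = 56, fill = 'orange'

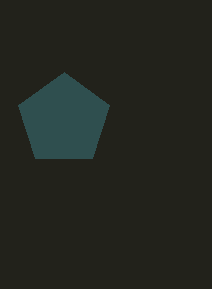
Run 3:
cx = 64
cy = 120
r = 48
fill = 'darkslategray'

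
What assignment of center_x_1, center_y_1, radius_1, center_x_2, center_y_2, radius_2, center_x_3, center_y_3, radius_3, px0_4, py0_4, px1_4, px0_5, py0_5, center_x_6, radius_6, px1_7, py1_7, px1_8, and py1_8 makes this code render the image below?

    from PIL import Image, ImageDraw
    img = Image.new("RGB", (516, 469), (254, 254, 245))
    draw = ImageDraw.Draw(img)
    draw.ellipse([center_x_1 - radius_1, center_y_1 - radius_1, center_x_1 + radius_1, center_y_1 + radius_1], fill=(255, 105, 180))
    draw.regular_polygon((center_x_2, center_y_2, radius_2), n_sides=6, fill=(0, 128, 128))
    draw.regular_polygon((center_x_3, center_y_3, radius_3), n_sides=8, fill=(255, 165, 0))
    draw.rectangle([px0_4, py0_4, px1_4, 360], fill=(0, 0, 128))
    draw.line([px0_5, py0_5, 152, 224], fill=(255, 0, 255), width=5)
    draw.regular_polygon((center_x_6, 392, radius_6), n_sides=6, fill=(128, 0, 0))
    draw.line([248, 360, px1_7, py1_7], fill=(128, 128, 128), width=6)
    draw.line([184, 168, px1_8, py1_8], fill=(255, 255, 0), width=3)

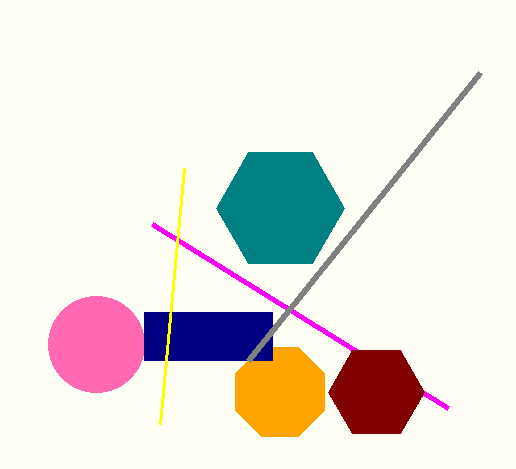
center_x_1 = 96
center_y_1 = 344
radius_1 = 48
center_x_2 = 280
center_y_2 = 208
radius_2 = 64
center_x_3 = 280
center_y_3 = 392
radius_3 = 48
px0_4 = 144
py0_4 = 312
px1_4 = 272
px0_5 = 448
py0_5 = 408
center_x_6 = 376
radius_6 = 48
px1_7 = 480
py1_7 = 72
px1_8 = 160
py1_8 = 424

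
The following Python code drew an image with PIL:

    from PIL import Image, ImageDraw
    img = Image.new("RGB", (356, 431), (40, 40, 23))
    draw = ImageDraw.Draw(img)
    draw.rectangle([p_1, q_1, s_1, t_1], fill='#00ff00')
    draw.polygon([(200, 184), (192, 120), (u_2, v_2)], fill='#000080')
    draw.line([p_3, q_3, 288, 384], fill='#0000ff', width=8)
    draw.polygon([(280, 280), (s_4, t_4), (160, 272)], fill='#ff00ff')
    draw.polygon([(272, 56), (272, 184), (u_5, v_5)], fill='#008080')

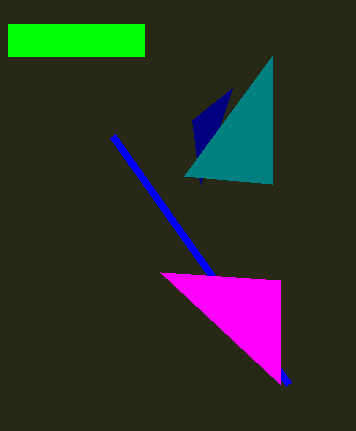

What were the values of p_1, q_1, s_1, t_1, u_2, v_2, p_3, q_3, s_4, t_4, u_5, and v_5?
p_1 = 8, q_1 = 24, s_1 = 144, t_1 = 56, u_2 = 232, v_2 = 88, p_3 = 112, q_3 = 136, s_4 = 280, t_4 = 384, u_5 = 184, v_5 = 176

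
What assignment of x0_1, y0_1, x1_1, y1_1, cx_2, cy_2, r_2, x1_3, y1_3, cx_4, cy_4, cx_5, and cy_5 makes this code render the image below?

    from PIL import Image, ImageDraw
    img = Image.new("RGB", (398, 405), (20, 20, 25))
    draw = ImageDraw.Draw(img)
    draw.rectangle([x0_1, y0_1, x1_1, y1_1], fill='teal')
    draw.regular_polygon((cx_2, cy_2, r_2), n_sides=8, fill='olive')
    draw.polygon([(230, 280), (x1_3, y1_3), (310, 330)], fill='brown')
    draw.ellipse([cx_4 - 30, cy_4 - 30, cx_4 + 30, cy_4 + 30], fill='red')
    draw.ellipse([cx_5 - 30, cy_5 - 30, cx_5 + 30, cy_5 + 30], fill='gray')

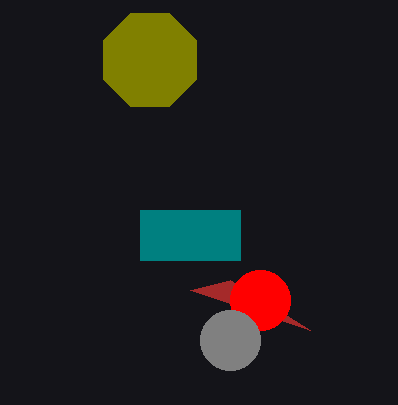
x0_1 = 140; y0_1 = 210; x1_1 = 240; y1_1 = 260; cx_2 = 150; cy_2 = 60; r_2 = 50; x1_3 = 190; y1_3 = 290; cx_4 = 260; cy_4 = 300; cx_5 = 230; cy_5 = 340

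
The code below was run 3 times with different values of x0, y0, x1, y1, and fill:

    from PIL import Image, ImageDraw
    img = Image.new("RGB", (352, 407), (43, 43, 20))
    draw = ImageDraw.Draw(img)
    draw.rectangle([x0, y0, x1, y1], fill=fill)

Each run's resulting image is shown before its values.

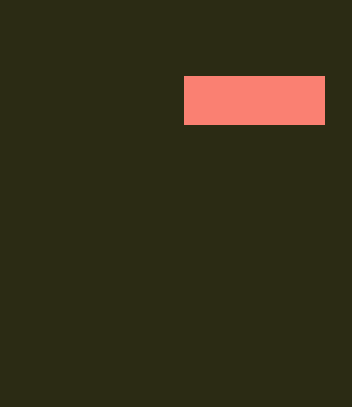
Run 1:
x0 = 184, y0 = 76, x1 = 324, y1 = 124, fill = 'salmon'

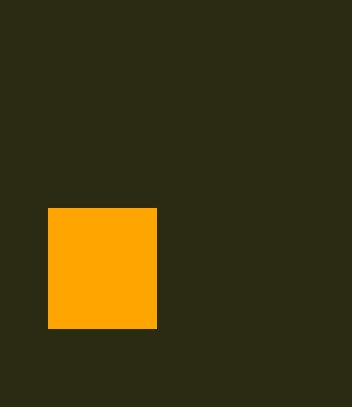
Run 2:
x0 = 48; y0 = 208; x1 = 156; y1 = 328; fill = 'orange'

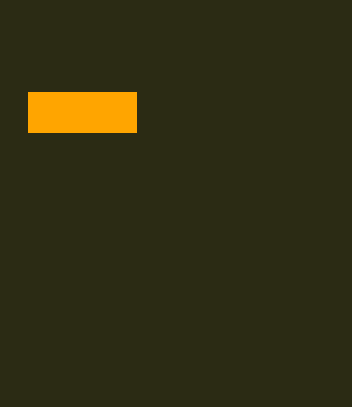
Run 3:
x0 = 28, y0 = 92, x1 = 136, y1 = 132, fill = 'orange'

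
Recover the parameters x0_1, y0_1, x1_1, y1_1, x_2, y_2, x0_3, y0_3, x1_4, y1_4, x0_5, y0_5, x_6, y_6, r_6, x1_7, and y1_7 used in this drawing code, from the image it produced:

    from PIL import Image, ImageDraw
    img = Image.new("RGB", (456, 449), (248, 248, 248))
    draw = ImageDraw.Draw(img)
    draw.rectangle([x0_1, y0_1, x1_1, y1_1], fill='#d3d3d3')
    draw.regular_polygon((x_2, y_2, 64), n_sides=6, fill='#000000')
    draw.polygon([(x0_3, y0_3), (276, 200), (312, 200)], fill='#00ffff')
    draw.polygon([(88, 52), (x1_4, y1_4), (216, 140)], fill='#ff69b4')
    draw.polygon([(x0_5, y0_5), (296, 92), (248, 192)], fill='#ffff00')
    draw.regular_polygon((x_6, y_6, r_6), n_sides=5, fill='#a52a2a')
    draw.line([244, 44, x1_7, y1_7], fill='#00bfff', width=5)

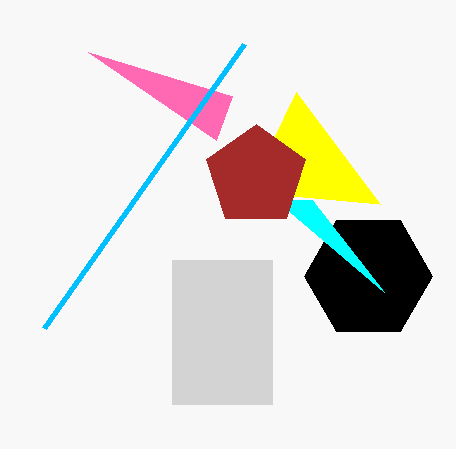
x0_1 = 172, y0_1 = 260, x1_1 = 272, y1_1 = 404, x_2 = 368, y_2 = 276, x0_3 = 384, y0_3 = 292, x1_4 = 232, y1_4 = 96, x0_5 = 380, y0_5 = 204, x_6 = 256, y_6 = 176, r_6 = 52, x1_7 = 44, y1_7 = 328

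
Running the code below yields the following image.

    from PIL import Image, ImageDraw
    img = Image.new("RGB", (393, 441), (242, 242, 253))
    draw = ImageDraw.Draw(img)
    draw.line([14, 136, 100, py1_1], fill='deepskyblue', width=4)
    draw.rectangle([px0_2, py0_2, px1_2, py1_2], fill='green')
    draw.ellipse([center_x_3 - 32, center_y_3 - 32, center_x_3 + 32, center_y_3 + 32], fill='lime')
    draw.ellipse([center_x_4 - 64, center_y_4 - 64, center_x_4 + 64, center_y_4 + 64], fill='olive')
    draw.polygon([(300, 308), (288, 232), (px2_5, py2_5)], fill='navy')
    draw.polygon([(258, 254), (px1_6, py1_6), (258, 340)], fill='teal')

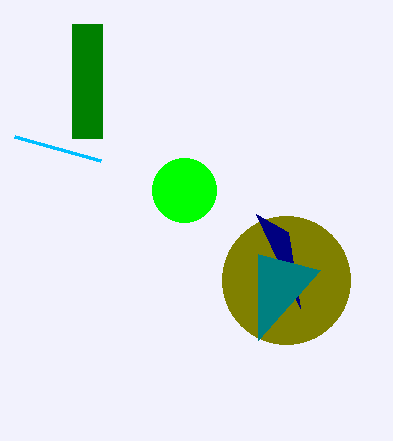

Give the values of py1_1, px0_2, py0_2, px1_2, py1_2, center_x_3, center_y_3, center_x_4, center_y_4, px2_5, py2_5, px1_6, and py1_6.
py1_1 = 160; px0_2 = 72; py0_2 = 24; px1_2 = 102; py1_2 = 138; center_x_3 = 184; center_y_3 = 190; center_x_4 = 286; center_y_4 = 280; px2_5 = 256; py2_5 = 214; px1_6 = 320; py1_6 = 270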